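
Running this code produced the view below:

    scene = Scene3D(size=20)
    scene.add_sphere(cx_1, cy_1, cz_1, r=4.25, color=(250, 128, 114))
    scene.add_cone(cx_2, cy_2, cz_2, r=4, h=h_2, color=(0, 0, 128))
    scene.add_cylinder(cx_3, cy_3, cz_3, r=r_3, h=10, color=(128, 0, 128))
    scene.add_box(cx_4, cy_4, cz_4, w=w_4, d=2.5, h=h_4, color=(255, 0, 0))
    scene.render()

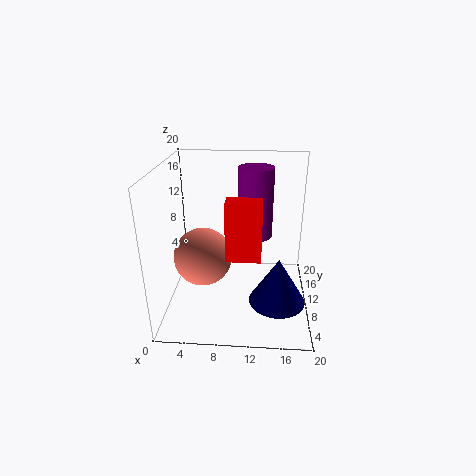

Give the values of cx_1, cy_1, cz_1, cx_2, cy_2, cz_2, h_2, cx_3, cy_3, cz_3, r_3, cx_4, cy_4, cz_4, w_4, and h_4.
cx_1 = 4.75; cy_1 = 11; cz_1 = 6.25; cx_2 = 15.75; cy_2 = 8.25; cz_2 = 1; h_2 = 6.75; cx_3 = 12.25; cy_3 = 12.75; cz_3 = 9.25; r_3 = 2.5; cx_4 = 9; cy_4 = 3; cz_4 = 10.25; w_4 = 4.25; h_4 = 7.25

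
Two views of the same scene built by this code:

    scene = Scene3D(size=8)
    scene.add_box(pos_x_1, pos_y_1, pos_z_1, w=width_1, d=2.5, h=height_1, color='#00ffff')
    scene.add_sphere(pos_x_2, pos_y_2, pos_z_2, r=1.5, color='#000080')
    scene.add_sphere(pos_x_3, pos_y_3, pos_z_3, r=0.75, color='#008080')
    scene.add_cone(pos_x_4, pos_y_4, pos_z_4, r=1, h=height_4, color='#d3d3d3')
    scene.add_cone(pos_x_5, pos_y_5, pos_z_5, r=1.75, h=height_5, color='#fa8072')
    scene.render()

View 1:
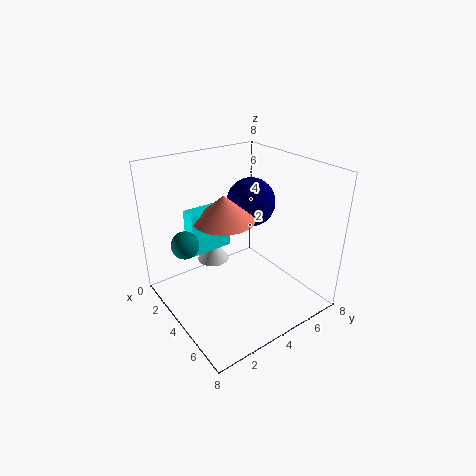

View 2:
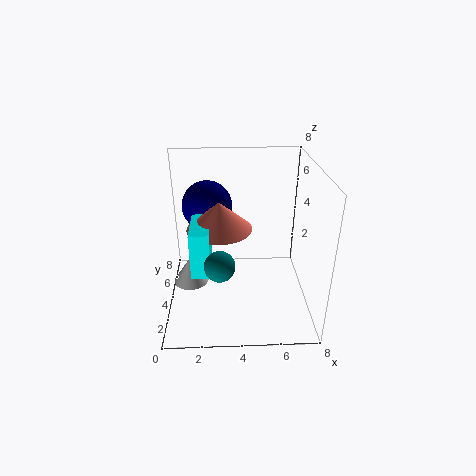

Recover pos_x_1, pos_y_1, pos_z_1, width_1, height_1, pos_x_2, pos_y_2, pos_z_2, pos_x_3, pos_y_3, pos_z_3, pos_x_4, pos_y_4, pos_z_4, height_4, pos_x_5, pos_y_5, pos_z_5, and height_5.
pos_x_1 = 1.5, pos_y_1 = 2, pos_z_1 = 2.75, width_1 = 1, height_1 = 2.5, pos_x_2 = 2.25, pos_y_2 = 6.25, pos_z_2 = 5, pos_x_3 = 3, pos_y_3 = 1.25, pos_z_3 = 4, pos_x_4 = 1.25, pos_y_4 = 4, pos_z_4 = 1.25, height_4 = 1.5, pos_x_5 = 3, pos_y_5 = 3.75, pos_z_5 = 4.75, height_5 = 1.5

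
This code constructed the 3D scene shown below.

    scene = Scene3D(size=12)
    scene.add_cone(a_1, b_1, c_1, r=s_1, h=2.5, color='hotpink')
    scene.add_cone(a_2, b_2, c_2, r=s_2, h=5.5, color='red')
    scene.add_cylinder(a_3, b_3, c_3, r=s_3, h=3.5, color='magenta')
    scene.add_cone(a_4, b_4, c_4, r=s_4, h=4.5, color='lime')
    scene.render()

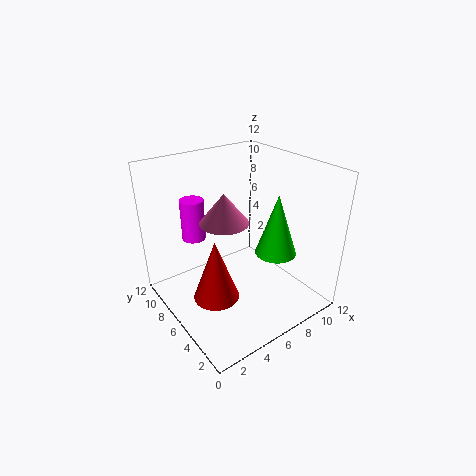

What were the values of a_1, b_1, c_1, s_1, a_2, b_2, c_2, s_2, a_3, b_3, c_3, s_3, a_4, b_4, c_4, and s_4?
a_1 = 5, b_1 = 6.5, c_1 = 7.5, s_1 = 2, a_2 = 4, b_2 = 6.5, c_2 = 0.5, s_2 = 2, a_3 = 3.5, b_3 = 9, c_3 = 5.5, s_3 = 1, a_4 = 6.5, b_4 = 2, c_4 = 6.5, s_4 = 1.5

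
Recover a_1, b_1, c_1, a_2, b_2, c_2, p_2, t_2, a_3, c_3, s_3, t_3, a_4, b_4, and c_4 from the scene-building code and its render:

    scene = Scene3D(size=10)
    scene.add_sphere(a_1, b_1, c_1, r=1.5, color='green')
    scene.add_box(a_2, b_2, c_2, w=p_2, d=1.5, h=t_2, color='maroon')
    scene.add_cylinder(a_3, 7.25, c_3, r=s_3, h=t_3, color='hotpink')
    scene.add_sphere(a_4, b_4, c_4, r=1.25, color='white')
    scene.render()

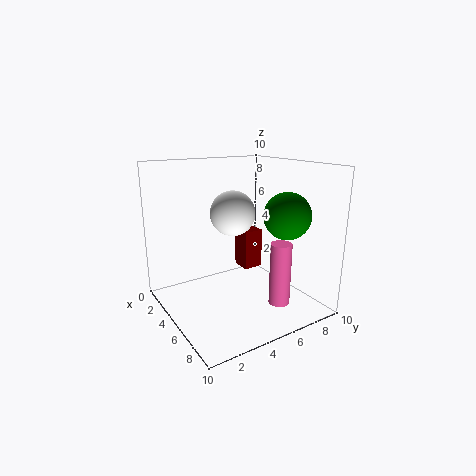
a_1 = 8; b_1 = 6.75; c_1 = 7; a_2 = 2.25; b_2 = 6.5; c_2 = 1.75; p_2 = 1.5; t_2 = 3; a_3 = 7; c_3 = 0.25; s_3 = 0.75; t_3 = 4.5; a_4 = 8; b_4 = 2.75; c_4 = 7.75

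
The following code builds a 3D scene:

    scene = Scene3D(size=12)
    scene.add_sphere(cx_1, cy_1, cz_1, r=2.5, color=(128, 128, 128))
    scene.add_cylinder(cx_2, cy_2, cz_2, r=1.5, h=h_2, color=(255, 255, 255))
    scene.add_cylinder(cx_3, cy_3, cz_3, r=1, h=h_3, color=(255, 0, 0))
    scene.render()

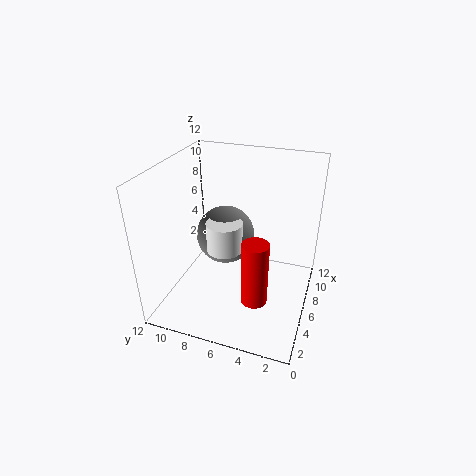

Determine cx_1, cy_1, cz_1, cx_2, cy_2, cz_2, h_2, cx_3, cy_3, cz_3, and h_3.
cx_1 = 7, cy_1 = 7.5, cz_1 = 5.5, cx_2 = 5.5, cy_2 = 7, cz_2 = 5, h_2 = 2.5, cx_3 = 2.5, cy_3 = 3.5, cz_3 = 3, h_3 = 5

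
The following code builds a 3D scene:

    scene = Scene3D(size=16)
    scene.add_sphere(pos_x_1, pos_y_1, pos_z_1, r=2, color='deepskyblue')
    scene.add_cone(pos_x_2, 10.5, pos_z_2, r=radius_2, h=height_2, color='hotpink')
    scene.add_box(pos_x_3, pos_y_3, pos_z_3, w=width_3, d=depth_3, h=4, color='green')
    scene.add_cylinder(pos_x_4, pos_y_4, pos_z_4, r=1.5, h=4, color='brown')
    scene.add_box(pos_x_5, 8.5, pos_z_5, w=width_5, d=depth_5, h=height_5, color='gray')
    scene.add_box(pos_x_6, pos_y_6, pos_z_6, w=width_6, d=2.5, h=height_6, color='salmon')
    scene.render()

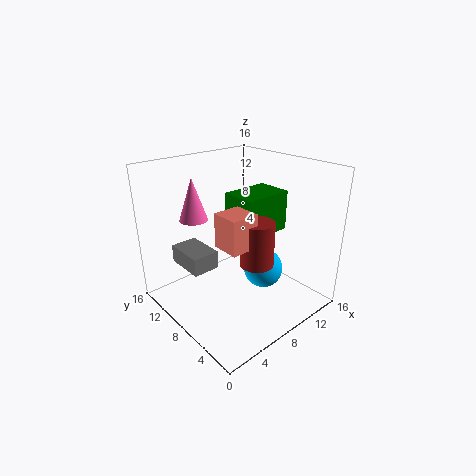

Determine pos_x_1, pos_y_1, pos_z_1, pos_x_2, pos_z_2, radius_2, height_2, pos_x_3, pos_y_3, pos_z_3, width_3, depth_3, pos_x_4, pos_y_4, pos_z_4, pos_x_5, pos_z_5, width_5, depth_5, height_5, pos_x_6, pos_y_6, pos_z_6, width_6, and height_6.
pos_x_1 = 8, pos_y_1 = 4, pos_z_1 = 6, pos_x_2 = 4, pos_z_2 = 10.5, radius_2 = 1.5, height_2 = 4.5, pos_x_3 = 5.5, pos_y_3 = 3.5, pos_z_3 = 10, width_3 = 5, depth_3 = 3.5, pos_x_4 = 4.5, pos_y_4 = 1.5, pos_z_4 = 9, pos_x_5 = 2.5, pos_z_5 = 5, width_5 = 3, depth_5 = 4.5, height_5 = 2, pos_x_6 = 1.5, pos_y_6 = 1, pos_z_6 = 11, width_6 = 2.5, height_6 = 3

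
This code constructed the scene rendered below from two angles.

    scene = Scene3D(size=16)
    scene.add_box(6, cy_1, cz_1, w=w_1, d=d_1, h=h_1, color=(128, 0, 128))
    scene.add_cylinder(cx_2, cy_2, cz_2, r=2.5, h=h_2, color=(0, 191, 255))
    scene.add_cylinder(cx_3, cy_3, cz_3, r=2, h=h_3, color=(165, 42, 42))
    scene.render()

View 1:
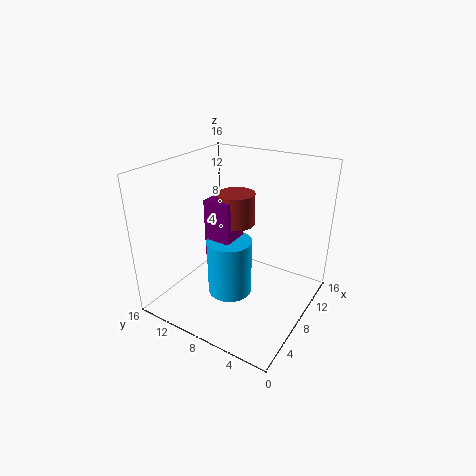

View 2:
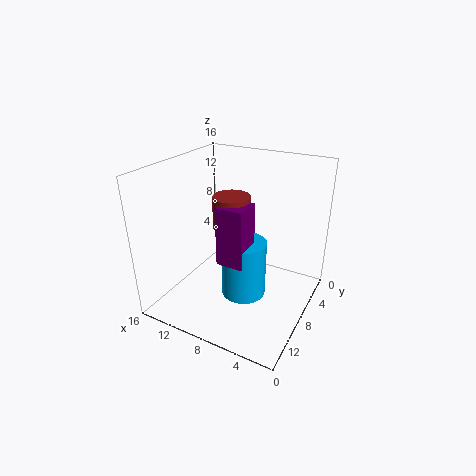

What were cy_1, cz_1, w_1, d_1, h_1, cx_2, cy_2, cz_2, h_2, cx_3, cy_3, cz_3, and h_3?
cy_1 = 8
cz_1 = 6
w_1 = 3
d_1 = 3
h_1 = 6.5
cx_2 = 7
cy_2 = 8.5
cz_2 = 1.5
h_2 = 6.5
cx_3 = 8.5
cy_3 = 8.5
cz_3 = 9.5
h_3 = 3.5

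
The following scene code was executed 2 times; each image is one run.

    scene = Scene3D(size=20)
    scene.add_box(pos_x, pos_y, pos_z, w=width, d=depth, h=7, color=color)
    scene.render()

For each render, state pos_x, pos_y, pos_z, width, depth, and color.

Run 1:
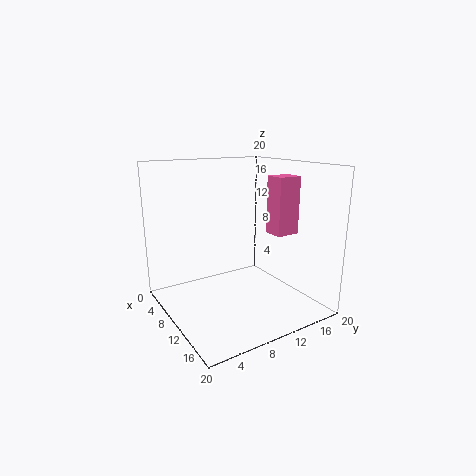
pos_x = 15
pos_y = 11
pos_z = 12
width = 2.5
depth = 3
color = 'hotpink'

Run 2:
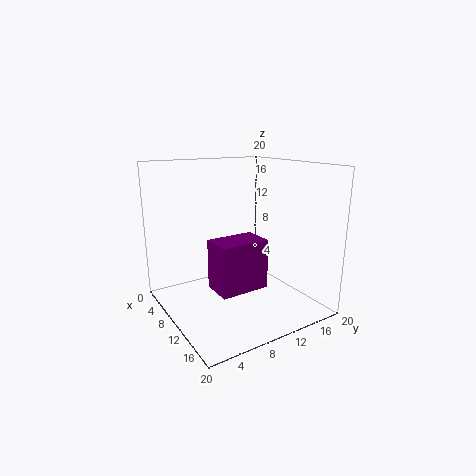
pos_x = 8.5
pos_y = 6
pos_z = 3
width = 4.5
depth = 7
color = 'purple'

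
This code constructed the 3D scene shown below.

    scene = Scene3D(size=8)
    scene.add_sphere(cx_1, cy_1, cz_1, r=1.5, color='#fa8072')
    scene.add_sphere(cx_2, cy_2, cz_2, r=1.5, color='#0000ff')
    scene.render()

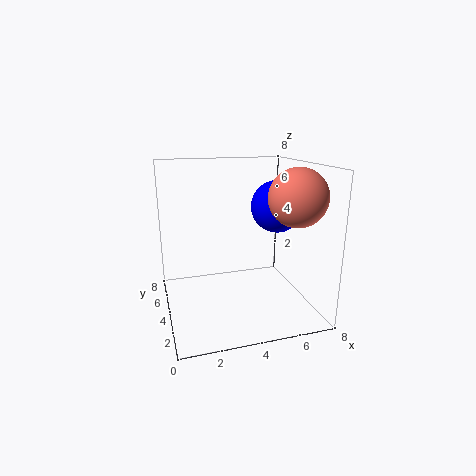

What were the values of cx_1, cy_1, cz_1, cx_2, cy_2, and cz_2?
cx_1 = 6.5; cy_1 = 2; cz_1 = 6.5; cx_2 = 6.5; cy_2 = 4.5; cz_2 = 5.5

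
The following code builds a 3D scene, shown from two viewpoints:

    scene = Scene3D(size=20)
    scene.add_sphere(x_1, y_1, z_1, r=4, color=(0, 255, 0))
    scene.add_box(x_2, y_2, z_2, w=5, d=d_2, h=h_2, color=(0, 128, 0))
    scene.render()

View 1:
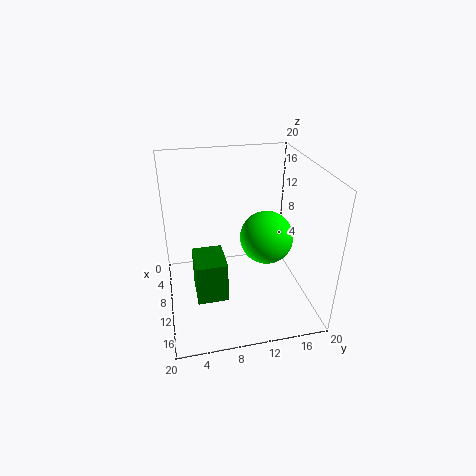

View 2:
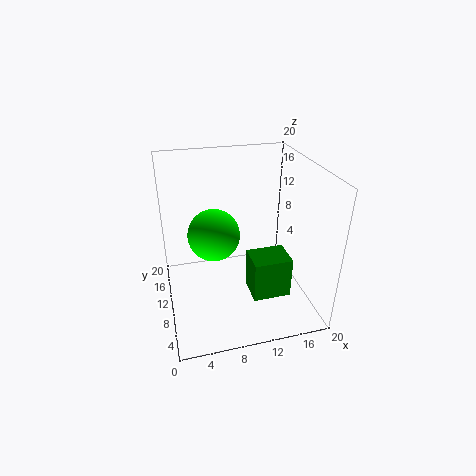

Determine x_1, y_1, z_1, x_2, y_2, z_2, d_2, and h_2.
x_1 = 7.5
y_1 = 15
z_1 = 8
x_2 = 10.5
y_2 = 3.5
z_2 = 4
d_2 = 4
h_2 = 5.5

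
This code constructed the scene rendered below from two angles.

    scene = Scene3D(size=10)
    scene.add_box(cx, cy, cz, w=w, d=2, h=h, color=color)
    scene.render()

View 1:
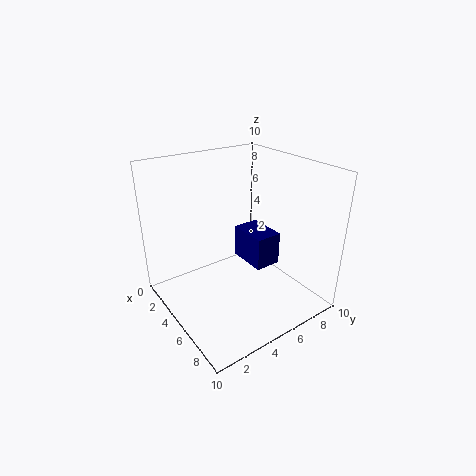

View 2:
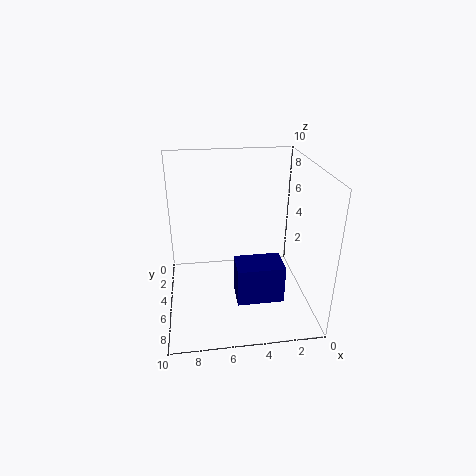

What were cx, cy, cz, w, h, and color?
cx = 2.5; cy = 6.5; cz = 2; w = 3; h = 2.5; color = 'navy'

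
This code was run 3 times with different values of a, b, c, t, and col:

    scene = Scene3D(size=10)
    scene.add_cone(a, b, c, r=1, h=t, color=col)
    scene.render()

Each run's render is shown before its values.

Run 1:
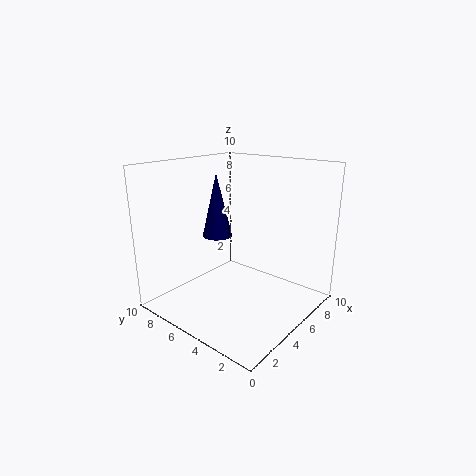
a = 4
b = 6
c = 5.25
t = 4.25
col = 'navy'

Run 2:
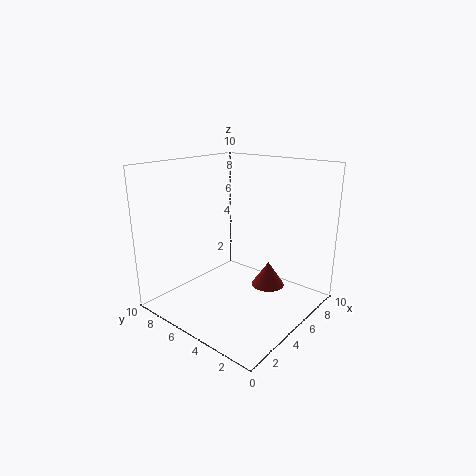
a = 4
b = 1.75
c = 3
t = 1.5
col = 'brown'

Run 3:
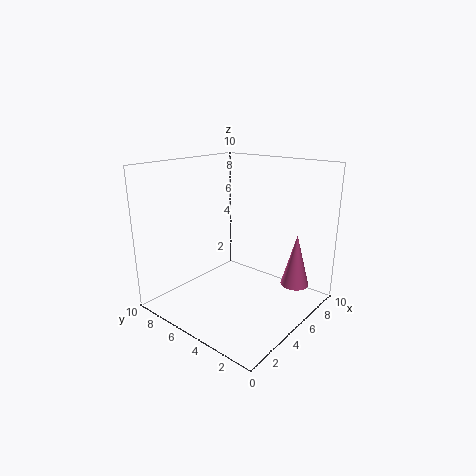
a = 7.5
b = 1.75
c = 1.5
t = 3.75
col = 'hotpink'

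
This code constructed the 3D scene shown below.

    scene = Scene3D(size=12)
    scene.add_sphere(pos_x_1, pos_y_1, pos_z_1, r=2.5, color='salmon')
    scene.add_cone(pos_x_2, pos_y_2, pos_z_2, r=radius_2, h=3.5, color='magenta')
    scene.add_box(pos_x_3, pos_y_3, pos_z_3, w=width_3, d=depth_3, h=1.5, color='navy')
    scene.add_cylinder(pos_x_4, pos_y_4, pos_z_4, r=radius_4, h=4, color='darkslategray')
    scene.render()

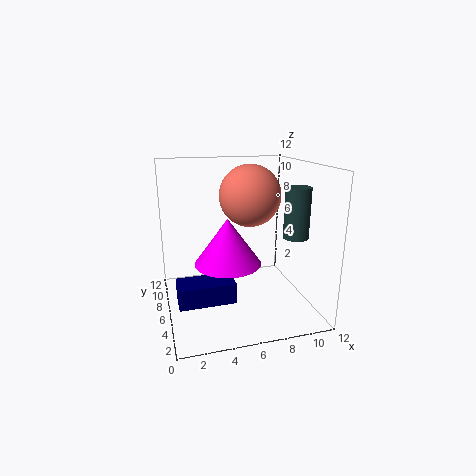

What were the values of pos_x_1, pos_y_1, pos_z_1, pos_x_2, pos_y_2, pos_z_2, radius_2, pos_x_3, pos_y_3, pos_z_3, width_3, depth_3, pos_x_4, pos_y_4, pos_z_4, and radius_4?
pos_x_1 = 7, pos_y_1 = 6, pos_z_1 = 9.5, pos_x_2 = 4.5, pos_y_2 = 3.5, pos_z_2 = 5, radius_2 = 2.5, pos_x_3 = 0.5, pos_y_3 = 1, pos_z_3 = 3, width_3 = 4, depth_3 = 2, pos_x_4 = 10, pos_y_4 = 3.5, pos_z_4 = 6.5, radius_4 = 1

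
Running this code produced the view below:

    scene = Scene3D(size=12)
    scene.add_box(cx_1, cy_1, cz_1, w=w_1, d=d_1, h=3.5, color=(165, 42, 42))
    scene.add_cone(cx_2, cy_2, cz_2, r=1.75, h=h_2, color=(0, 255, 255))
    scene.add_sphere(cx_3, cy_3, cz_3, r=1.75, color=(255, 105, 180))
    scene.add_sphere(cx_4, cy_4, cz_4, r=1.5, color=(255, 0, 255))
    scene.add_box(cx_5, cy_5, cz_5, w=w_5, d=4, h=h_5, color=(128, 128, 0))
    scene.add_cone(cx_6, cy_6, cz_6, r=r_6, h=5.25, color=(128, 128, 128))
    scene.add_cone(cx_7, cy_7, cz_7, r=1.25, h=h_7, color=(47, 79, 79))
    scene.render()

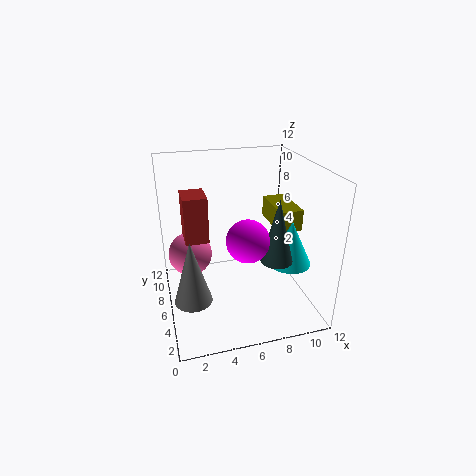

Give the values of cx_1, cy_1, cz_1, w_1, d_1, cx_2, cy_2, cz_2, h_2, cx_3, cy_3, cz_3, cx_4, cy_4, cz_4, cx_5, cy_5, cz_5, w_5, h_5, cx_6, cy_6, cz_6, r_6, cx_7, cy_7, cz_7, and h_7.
cx_1 = 1.5
cy_1 = 4
cz_1 = 7
w_1 = 1.75
d_1 = 2.25
cx_2 = 10
cy_2 = 4.25
cz_2 = 4
h_2 = 3.75
cx_3 = 2
cy_3 = 6.25
cz_3 = 5
cx_4 = 5.5
cy_4 = 1.75
cz_4 = 8
cx_5 = 9
cy_5 = 4.5
cz_5 = 6.75
w_5 = 2
h_5 = 1.75
cx_6 = 1.75
cy_6 = 4
cz_6 = 2
r_6 = 1.5
cx_7 = 8.25
cy_7 = 3
cz_7 = 5.25
h_7 = 5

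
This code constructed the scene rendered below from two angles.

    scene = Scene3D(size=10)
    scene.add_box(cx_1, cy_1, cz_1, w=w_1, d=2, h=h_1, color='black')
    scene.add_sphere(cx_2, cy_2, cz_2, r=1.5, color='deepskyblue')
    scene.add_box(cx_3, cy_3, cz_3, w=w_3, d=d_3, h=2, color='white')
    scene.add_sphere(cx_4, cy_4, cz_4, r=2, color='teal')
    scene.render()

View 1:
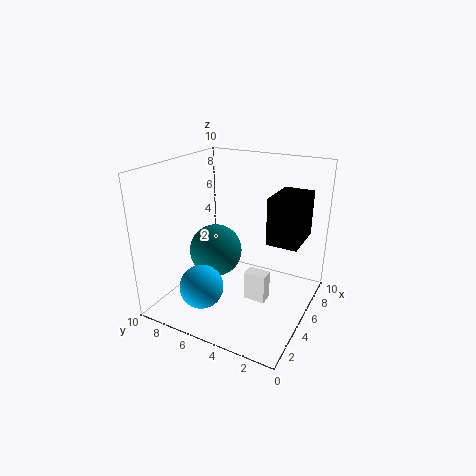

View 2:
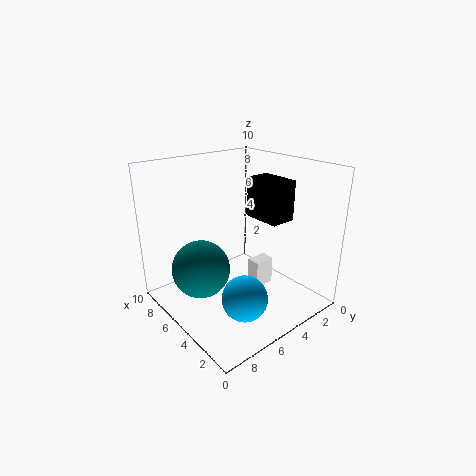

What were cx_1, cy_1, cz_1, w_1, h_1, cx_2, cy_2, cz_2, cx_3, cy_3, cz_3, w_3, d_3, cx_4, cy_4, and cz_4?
cx_1 = 4, cy_1 = 0.5, cz_1 = 5.5, w_1 = 3, h_1 = 3, cx_2 = 2.5, cy_2 = 6.5, cz_2 = 2, cx_3 = 4, cy_3 = 2.5, cz_3 = 1, w_3 = 1, d_3 = 1.5, cx_4 = 6, cy_4 = 7.5, cz_4 = 3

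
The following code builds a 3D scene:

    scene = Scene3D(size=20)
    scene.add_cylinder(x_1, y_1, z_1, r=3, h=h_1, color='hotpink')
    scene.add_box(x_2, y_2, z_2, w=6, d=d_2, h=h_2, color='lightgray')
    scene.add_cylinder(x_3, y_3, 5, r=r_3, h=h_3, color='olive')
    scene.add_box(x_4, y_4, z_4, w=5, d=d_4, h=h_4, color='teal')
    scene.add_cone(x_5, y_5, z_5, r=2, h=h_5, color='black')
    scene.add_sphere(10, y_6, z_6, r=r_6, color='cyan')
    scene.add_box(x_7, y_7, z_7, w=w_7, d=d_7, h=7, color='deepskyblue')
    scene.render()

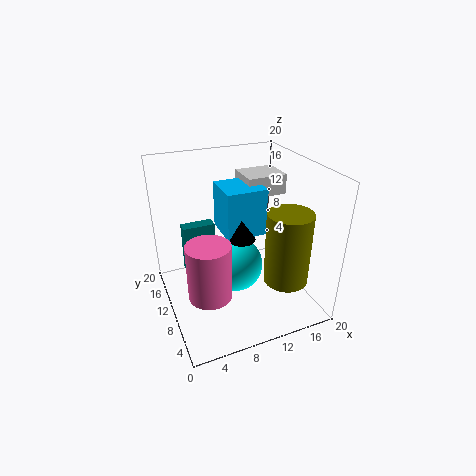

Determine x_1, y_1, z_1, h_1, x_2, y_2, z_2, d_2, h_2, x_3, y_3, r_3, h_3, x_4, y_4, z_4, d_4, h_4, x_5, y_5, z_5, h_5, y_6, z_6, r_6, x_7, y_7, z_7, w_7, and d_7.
x_1 = 5, y_1 = 8, z_1 = 3, h_1 = 8, x_2 = 13, y_2 = 13, z_2 = 14, d_2 = 5, h_2 = 3, x_3 = 15, y_3 = 5, r_3 = 3, h_3 = 10, x_4 = 4, y_4 = 17, z_4 = 1, d_4 = 2, h_4 = 8, x_5 = 11, y_5 = 11, z_5 = 9, h_5 = 3, y_6 = 11, z_6 = 5, r_6 = 4, x_7 = 9, y_7 = 11, z_7 = 9, w_7 = 6, d_7 = 6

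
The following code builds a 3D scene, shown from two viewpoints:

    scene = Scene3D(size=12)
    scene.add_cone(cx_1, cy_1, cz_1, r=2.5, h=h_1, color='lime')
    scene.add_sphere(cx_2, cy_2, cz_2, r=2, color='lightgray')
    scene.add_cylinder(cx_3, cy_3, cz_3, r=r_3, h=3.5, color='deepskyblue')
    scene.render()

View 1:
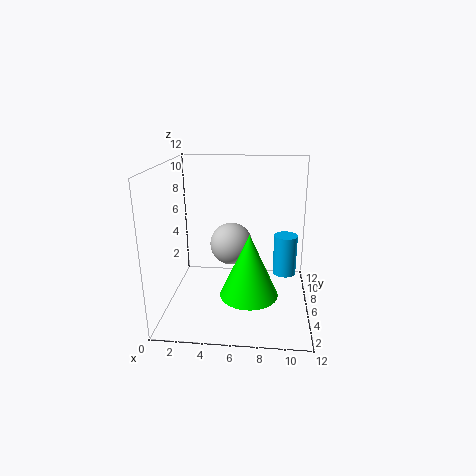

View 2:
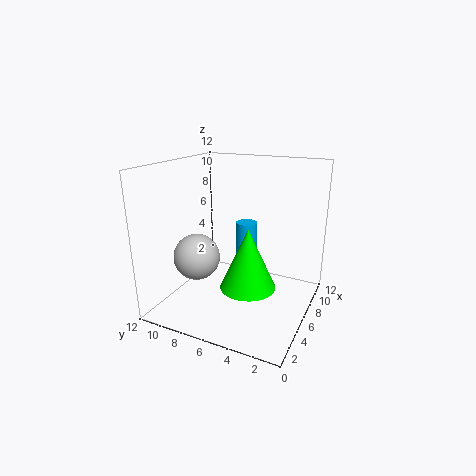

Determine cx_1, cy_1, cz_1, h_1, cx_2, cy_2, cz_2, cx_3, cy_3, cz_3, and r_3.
cx_1 = 7
cy_1 = 5.5
cz_1 = 1
h_1 = 5.5
cx_2 = 5
cy_2 = 9.5
cz_2 = 4
cx_3 = 10
cy_3 = 7
cz_3 = 2.5
r_3 = 1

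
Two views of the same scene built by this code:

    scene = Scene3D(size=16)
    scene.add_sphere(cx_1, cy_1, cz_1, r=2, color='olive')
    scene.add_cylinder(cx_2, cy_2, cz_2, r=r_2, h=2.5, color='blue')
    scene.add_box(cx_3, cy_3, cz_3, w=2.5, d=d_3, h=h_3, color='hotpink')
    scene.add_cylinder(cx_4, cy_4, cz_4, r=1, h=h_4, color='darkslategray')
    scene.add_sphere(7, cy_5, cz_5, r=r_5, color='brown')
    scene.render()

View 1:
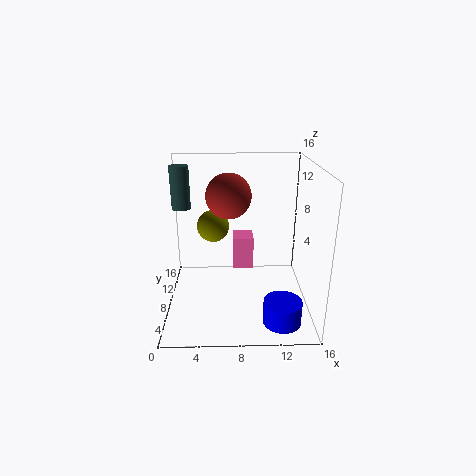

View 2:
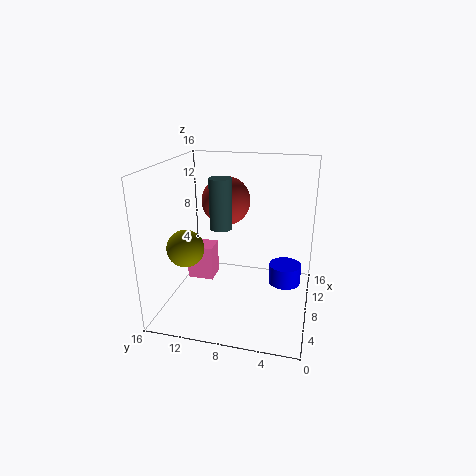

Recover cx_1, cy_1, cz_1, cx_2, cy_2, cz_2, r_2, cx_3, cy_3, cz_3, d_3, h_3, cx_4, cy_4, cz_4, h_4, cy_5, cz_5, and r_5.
cx_1 = 5
cy_1 = 13
cz_1 = 7.5
cx_2 = 12.5
cy_2 = 3
cz_2 = 0.5
r_2 = 2
cx_3 = 7.5
cy_3 = 11
cz_3 = 2.5
d_3 = 3
h_3 = 4
cx_4 = 2
cy_4 = 8
cz_4 = 11.5
h_4 = 4.5
cy_5 = 9
cz_5 = 12.5
r_5 = 2.5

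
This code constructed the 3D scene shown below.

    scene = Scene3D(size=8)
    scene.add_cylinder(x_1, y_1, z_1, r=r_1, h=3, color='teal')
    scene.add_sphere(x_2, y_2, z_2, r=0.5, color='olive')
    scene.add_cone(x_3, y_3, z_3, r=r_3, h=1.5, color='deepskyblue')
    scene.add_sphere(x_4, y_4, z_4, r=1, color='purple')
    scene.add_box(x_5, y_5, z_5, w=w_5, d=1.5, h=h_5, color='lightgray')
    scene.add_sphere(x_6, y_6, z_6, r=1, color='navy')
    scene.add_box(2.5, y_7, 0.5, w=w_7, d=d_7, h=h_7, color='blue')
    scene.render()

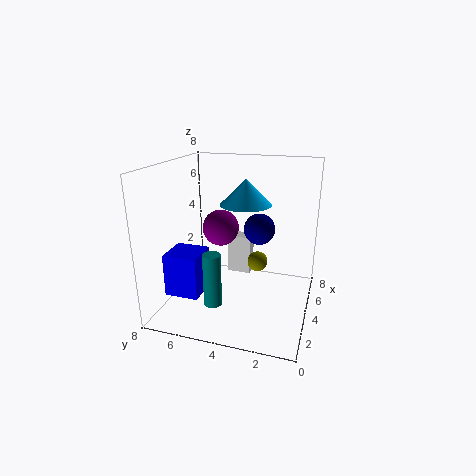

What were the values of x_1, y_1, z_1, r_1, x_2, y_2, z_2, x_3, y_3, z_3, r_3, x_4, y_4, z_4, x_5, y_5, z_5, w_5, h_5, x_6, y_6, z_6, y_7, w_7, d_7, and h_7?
x_1 = 2.5; y_1 = 5; z_1 = 0.5; r_1 = 0.5; x_2 = 2.5; y_2 = 2.5; z_2 = 3.5; x_3 = 5.5; y_3 = 4; z_3 = 5.5; r_3 = 1.5; x_4 = 4; y_4 = 5; z_4 = 4.5; x_5 = 6.5; y_5 = 4; z_5 = 0.5; w_5 = 1; h_5 = 2.5; x_6 = 7; y_6 = 3.5; z_6 = 3.5; y_7 = 6; w_7 = 2; d_7 = 2; h_7 = 2.5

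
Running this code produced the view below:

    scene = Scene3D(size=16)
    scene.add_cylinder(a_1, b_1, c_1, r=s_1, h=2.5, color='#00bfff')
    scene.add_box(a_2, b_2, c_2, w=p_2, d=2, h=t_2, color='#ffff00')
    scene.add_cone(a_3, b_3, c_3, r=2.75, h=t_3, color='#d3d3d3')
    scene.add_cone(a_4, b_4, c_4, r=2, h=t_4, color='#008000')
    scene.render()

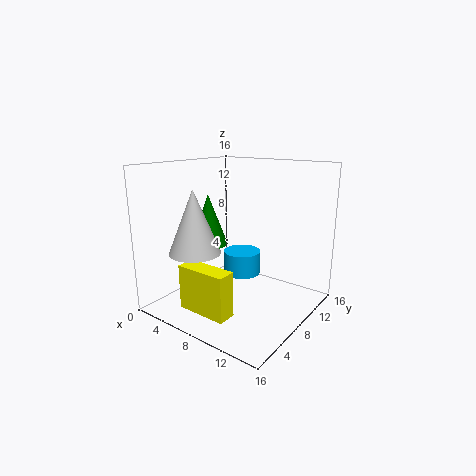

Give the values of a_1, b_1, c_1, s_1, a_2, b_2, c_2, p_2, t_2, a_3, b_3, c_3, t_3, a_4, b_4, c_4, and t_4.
a_1 = 8.75, b_1 = 7.75, c_1 = 4.25, s_1 = 2, a_2 = 5.25, b_2 = 1.5, c_2 = 1.5, p_2 = 5.5, t_2 = 4.75, a_3 = 5.5, b_3 = 3.75, c_3 = 7, t_3 = 6.75, a_4 = 5.75, b_4 = 5.75, c_4 = 7.5, t_4 = 5.5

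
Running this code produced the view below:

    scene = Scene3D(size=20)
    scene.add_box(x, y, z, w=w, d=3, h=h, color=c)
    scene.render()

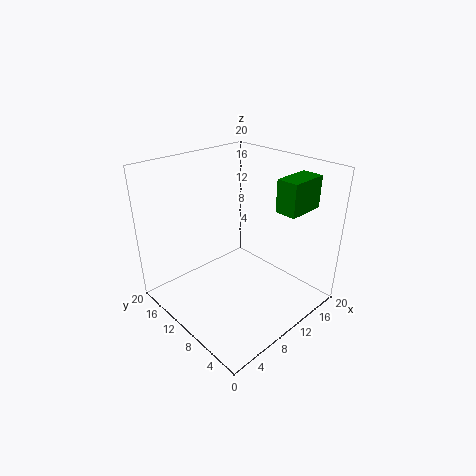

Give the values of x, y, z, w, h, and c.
x = 13.5; y = 3.5; z = 14; w = 5.5; h = 4.5; c = 'green'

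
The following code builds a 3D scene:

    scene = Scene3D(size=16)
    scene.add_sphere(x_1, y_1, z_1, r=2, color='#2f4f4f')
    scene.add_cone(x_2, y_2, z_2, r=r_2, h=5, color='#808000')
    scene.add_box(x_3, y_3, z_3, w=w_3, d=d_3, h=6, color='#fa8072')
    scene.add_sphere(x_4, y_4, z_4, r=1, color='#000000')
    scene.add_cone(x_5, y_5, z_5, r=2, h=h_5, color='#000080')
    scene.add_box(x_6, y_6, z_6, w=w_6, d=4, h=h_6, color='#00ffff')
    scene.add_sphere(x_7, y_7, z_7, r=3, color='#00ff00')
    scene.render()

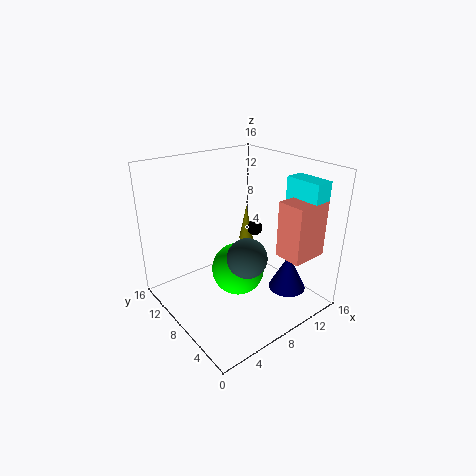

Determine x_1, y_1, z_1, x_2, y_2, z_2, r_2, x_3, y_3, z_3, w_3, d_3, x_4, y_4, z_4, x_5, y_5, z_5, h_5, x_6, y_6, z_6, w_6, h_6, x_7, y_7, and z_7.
x_1 = 6, y_1 = 4, z_1 = 8, x_2 = 15, y_2 = 15, z_2 = 3, r_2 = 1, x_3 = 10, y_3 = 1, z_3 = 7, w_3 = 4, d_3 = 3, x_4 = 14, y_4 = 12, z_4 = 6, x_5 = 11, y_5 = 3, z_5 = 3, h_5 = 4, x_6 = 12, y_6 = 1, z_6 = 8, w_6 = 2, h_6 = 7, x_7 = 8, y_7 = 8, z_7 = 4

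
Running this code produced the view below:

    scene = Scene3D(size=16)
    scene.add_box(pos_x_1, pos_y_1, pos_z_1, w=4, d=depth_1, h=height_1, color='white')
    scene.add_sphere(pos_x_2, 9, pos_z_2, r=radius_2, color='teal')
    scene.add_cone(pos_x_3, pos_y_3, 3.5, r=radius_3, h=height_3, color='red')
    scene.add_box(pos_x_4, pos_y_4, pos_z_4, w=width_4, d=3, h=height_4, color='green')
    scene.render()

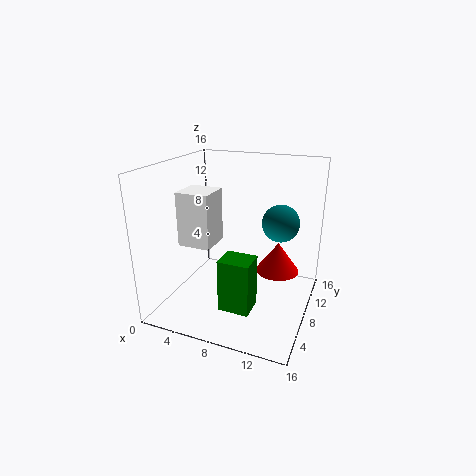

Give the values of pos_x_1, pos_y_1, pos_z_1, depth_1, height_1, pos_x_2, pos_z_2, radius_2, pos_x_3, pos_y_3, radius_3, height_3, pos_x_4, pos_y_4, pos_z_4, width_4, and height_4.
pos_x_1 = 0.5
pos_y_1 = 7.5
pos_z_1 = 6
depth_1 = 4
height_1 = 6.5
pos_x_2 = 12.5
pos_z_2 = 10
radius_2 = 2
pos_x_3 = 12
pos_y_3 = 10.5
radius_3 = 2.5
height_3 = 3.5
pos_x_4 = 7
pos_y_4 = 4.5
pos_z_4 = 0.5
width_4 = 3.5
height_4 = 6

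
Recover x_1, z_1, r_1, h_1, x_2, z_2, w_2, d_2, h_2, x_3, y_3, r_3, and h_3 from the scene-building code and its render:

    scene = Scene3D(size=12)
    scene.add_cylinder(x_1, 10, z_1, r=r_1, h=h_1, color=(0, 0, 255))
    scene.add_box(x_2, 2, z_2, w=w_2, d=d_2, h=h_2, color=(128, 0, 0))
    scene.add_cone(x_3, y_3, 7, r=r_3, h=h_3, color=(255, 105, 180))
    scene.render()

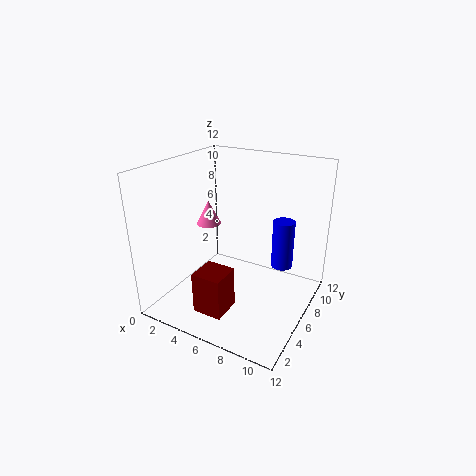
x_1 = 8.5, z_1 = 2, r_1 = 1, h_1 = 4.5, x_2 = 4, z_2 = 0.5, w_2 = 2.5, d_2 = 2.5, h_2 = 3.5, x_3 = 3.5, y_3 = 5.5, r_3 = 1, h_3 = 2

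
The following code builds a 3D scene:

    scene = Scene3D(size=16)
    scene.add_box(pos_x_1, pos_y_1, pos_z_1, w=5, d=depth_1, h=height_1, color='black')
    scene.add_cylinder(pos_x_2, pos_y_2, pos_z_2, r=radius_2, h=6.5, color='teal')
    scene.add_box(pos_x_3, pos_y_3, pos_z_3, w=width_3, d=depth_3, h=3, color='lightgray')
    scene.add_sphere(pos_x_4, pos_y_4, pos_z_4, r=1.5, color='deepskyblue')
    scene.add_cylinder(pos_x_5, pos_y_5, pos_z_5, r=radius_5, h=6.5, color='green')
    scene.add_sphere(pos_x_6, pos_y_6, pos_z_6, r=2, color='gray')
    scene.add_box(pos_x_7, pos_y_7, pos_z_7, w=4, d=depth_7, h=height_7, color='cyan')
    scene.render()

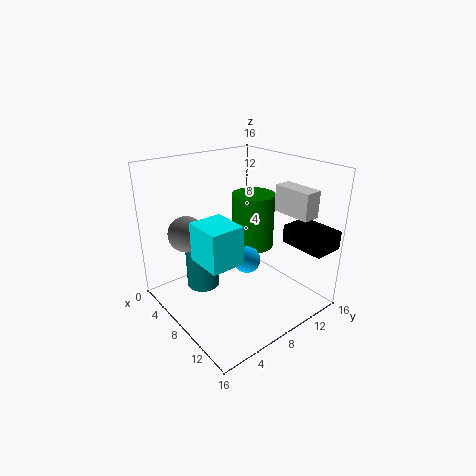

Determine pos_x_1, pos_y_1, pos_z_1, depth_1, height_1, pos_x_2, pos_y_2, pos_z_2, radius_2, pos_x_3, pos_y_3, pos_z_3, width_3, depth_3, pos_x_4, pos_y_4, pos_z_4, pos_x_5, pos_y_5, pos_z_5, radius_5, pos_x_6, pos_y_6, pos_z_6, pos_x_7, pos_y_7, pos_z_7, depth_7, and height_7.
pos_x_1 = 11
pos_y_1 = 12
pos_z_1 = 7.5
depth_1 = 3.5
height_1 = 2
pos_x_2 = 3.5
pos_y_2 = 6
pos_z_2 = 0.5
radius_2 = 2
pos_x_3 = 9
pos_y_3 = 12.5
pos_z_3 = 10.5
width_3 = 4.5
depth_3 = 2
pos_x_4 = 9
pos_y_4 = 8.5
pos_z_4 = 5.5
pos_x_5 = 6.5
pos_y_5 = 11.5
pos_z_5 = 5.5
radius_5 = 2.5
pos_x_6 = 4.5
pos_y_6 = 3.5
pos_z_6 = 8.5
pos_x_7 = 8
pos_y_7 = 2
pos_z_7 = 7.5
depth_7 = 3.5
height_7 = 4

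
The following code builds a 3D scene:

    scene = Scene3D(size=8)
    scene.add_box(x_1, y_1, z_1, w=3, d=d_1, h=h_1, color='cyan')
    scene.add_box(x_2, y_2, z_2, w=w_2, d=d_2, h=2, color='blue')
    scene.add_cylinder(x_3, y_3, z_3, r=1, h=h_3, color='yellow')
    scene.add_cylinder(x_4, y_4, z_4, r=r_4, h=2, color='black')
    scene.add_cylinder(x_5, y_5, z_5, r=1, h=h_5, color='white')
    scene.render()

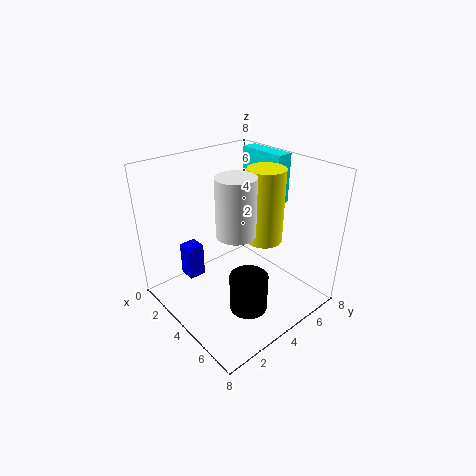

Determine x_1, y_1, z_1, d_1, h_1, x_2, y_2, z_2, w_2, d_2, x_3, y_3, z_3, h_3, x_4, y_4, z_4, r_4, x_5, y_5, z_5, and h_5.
x_1 = 1
y_1 = 7
z_1 = 5
d_1 = 1
h_1 = 3
x_2 = 1
y_2 = 2
z_2 = 1
w_2 = 1
d_2 = 1
x_3 = 5
y_3 = 5
z_3 = 4
h_3 = 4
x_4 = 6
y_4 = 3
z_4 = 1
r_4 = 1
x_5 = 5
y_5 = 3
z_5 = 5
h_5 = 3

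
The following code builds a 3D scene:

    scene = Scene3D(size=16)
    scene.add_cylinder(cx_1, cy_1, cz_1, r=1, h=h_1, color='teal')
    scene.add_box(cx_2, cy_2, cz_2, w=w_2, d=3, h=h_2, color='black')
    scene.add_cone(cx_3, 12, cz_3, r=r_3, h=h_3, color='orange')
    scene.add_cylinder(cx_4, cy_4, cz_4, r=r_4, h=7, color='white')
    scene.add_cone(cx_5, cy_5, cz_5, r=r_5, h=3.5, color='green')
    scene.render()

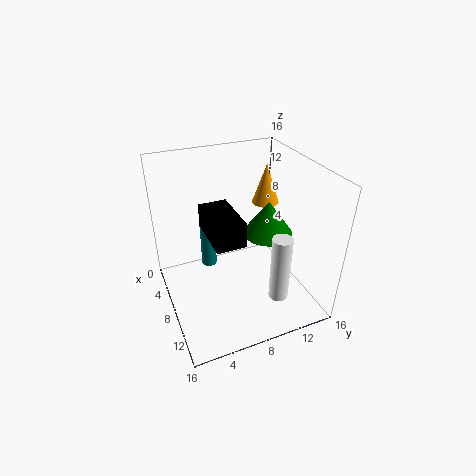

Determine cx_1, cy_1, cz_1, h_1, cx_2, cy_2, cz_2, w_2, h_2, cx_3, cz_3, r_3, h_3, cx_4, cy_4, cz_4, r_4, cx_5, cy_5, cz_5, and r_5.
cx_1 = 1.5; cy_1 = 6.5; cz_1 = 0.5; h_1 = 7; cx_2 = 7; cy_2 = 4; cz_2 = 10; w_2 = 5.5; h_2 = 2.5; cx_3 = 6.5; cz_3 = 11; r_3 = 1.5; h_3 = 4.5; cx_4 = 14; cy_4 = 10; cz_4 = 4; r_4 = 1; cx_5 = 11; cy_5 = 10; cz_5 = 10; r_5 = 2.5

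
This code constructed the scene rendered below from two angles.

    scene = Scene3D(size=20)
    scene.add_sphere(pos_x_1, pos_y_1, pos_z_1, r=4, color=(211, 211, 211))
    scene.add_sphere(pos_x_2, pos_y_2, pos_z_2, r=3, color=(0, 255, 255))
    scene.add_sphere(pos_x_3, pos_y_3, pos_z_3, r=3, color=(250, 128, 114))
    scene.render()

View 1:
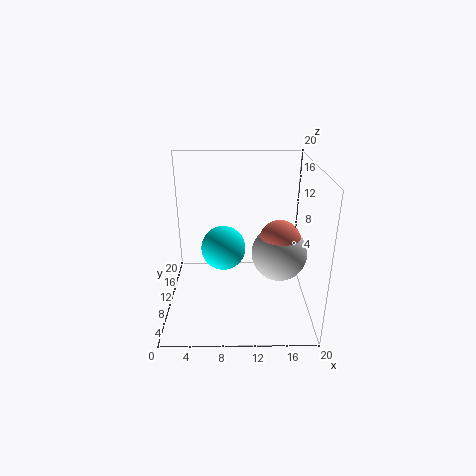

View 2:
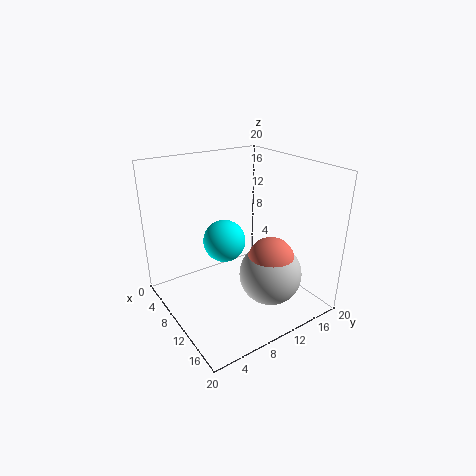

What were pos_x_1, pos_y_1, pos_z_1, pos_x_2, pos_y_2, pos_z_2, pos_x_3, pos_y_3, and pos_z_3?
pos_x_1 = 16, pos_y_1 = 11, pos_z_1 = 7, pos_x_2 = 8, pos_y_2 = 9, pos_z_2 = 9, pos_x_3 = 16, pos_y_3 = 11, pos_z_3 = 9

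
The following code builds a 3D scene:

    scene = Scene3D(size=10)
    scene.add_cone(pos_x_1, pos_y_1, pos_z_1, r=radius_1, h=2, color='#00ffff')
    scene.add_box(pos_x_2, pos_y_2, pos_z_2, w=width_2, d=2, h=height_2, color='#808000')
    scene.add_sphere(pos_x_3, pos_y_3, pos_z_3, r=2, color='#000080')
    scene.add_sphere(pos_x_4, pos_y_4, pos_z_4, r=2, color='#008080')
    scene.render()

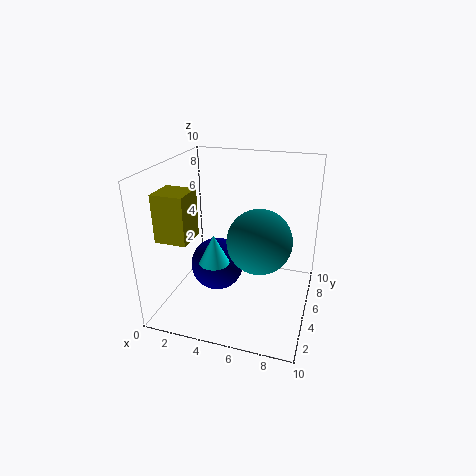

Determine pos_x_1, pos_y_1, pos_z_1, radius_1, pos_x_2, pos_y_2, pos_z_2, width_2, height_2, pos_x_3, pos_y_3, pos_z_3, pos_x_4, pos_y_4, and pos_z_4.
pos_x_1 = 4
pos_y_1 = 3
pos_z_1 = 4
radius_1 = 1
pos_x_2 = 1
pos_y_2 = 1
pos_z_2 = 6
width_2 = 2
height_2 = 3
pos_x_3 = 3
pos_y_3 = 6
pos_z_3 = 2
pos_x_4 = 7
pos_y_4 = 3
pos_z_4 = 6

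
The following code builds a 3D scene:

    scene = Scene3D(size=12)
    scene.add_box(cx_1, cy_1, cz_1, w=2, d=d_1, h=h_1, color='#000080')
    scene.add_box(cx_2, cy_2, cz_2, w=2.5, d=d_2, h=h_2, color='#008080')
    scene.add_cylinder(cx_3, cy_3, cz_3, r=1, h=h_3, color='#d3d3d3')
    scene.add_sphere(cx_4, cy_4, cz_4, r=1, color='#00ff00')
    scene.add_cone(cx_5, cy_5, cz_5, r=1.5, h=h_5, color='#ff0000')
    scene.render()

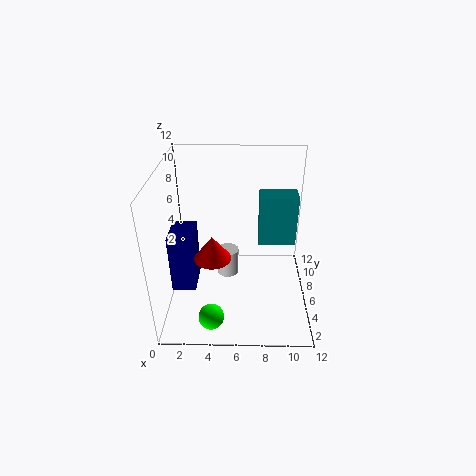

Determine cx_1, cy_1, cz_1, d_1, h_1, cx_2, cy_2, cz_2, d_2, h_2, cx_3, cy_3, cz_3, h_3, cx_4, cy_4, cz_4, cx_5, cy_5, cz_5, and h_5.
cx_1 = 0.5
cy_1 = 4
cz_1 = 2
d_1 = 3
h_1 = 5
cx_2 = 7.5
cy_2 = 2
cz_2 = 8
d_2 = 1.5
h_2 = 3.5
cx_3 = 5
cy_3 = 8
cz_3 = 1
h_3 = 2.5
cx_4 = 4
cy_4 = 1.5
cz_4 = 1.5
cx_5 = 4
cy_5 = 4.5
cz_5 = 5
h_5 = 2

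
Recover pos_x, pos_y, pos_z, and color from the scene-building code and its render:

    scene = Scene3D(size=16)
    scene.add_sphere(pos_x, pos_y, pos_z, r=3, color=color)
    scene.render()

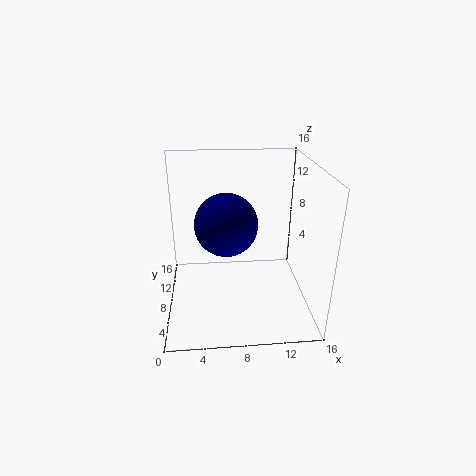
pos_x = 6.5, pos_y = 4, pos_z = 11.5, color = 'navy'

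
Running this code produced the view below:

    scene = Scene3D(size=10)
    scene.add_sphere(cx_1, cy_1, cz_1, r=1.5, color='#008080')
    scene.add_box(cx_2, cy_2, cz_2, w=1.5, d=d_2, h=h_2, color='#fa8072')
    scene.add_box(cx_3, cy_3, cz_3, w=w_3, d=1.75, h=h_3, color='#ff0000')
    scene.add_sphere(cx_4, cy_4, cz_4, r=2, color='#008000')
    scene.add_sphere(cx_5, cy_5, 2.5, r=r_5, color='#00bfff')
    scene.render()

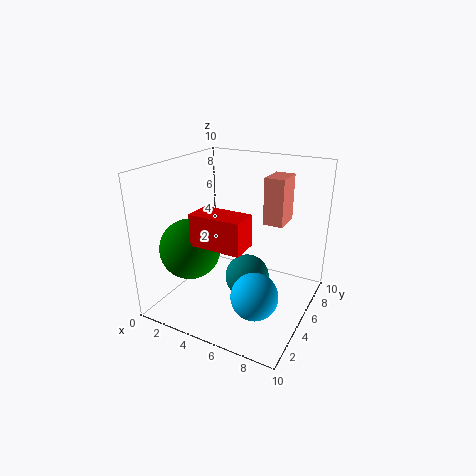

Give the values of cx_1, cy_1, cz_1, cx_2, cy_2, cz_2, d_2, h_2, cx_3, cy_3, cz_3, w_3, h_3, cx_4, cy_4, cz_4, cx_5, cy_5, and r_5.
cx_1 = 6; cy_1 = 4.5; cz_1 = 2.5; cx_2 = 5.75; cy_2 = 7.5; cz_2 = 5.25; d_2 = 2.25; h_2 = 3.5; cx_3 = 3.75; cy_3 = 1.25; cz_3 = 5.75; w_3 = 3.25; h_3 = 2; cx_4 = 2.75; cy_4 = 2.5; cz_4 = 4.75; cx_5 = 7.5; cy_5 = 2.5; r_5 = 1.5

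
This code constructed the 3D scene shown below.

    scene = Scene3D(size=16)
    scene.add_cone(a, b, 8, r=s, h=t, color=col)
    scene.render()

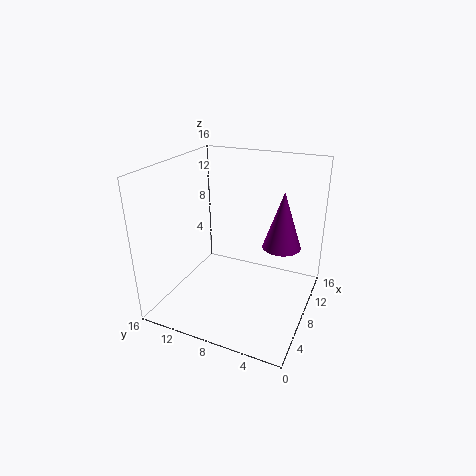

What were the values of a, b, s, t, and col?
a = 8
b = 3
s = 2
t = 6
col = 'purple'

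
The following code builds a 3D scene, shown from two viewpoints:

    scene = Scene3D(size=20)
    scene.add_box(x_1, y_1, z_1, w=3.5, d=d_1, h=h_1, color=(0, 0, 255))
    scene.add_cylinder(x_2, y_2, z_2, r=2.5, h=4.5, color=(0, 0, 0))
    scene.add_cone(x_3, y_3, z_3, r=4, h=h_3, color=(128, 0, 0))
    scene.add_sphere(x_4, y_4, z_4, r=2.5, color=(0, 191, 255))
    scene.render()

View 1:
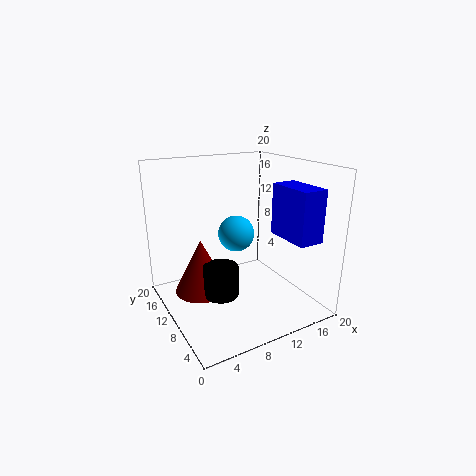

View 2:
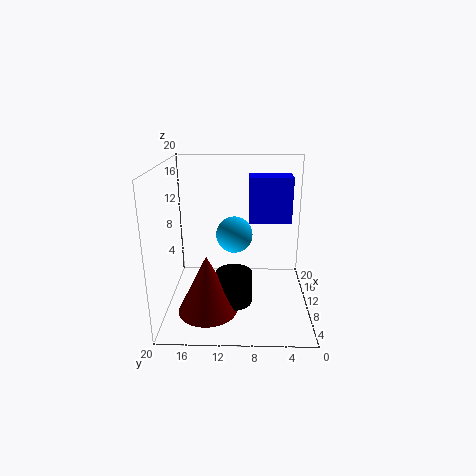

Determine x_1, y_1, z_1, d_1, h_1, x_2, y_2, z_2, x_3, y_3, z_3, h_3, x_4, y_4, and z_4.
x_1 = 14.5
y_1 = 2
z_1 = 10.5
d_1 = 6.5
h_1 = 7
x_2 = 7.5
y_2 = 10.5
z_2 = 1.5
x_3 = 6
y_3 = 14
z_3 = 1
h_3 = 8
x_4 = 10
y_4 = 10.5
z_4 = 10.5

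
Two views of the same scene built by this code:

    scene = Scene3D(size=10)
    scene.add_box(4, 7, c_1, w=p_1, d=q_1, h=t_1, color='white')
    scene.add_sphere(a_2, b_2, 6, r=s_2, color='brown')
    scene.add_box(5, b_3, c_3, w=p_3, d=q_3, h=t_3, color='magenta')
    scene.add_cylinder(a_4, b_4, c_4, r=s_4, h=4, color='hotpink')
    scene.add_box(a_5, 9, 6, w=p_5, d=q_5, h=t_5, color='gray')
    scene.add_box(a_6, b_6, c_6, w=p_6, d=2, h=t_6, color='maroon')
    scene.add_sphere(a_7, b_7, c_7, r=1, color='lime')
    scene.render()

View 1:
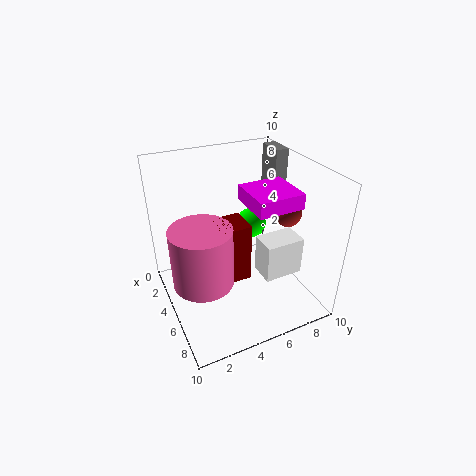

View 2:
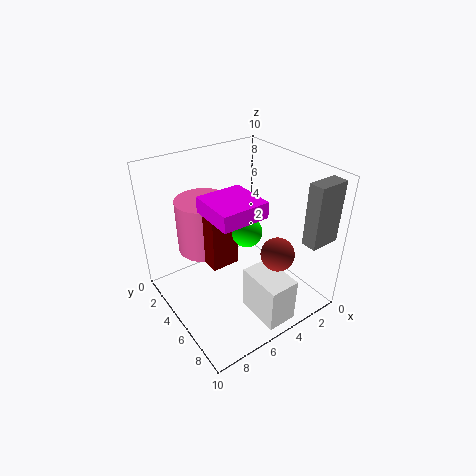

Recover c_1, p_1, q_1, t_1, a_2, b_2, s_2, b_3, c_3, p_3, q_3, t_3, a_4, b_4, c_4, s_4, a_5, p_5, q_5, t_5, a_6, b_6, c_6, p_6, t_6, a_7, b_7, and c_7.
c_1 = 1; p_1 = 2; q_1 = 3; t_1 = 3; a_2 = 5; b_2 = 9; s_2 = 1; b_3 = 5; c_3 = 8; p_3 = 3; q_3 = 3; t_3 = 1; a_4 = 6; b_4 = 2; c_4 = 3; s_4 = 2; a_5 = 1; p_5 = 2; q_5 = 1; t_5 = 4; a_6 = 5; b_6 = 3; c_6 = 3; p_6 = 2; t_6 = 4; a_7 = 5; b_7 = 6; c_7 = 6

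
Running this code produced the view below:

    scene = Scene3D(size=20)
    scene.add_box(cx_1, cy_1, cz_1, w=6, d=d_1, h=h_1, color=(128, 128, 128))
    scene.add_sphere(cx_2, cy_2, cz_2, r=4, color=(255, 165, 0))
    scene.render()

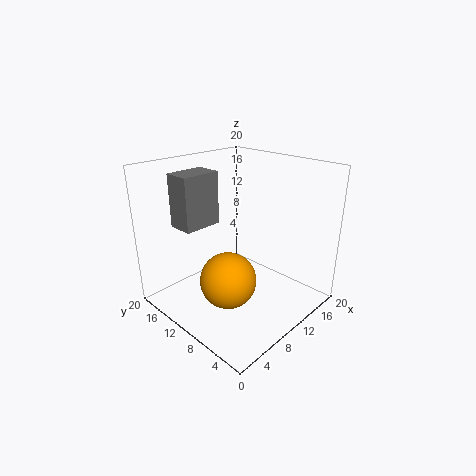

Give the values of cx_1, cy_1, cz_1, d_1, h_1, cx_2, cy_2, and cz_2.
cx_1 = 6; cy_1 = 16; cz_1 = 10; d_1 = 4; h_1 = 8; cx_2 = 8; cy_2 = 10; cz_2 = 4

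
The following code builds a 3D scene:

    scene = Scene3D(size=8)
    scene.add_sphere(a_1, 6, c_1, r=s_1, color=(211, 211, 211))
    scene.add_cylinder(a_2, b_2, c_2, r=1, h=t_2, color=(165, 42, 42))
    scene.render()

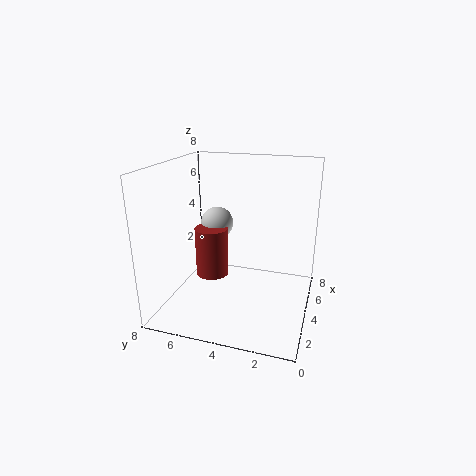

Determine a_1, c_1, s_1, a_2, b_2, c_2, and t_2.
a_1 = 6
c_1 = 4
s_1 = 1
a_2 = 5
b_2 = 6
c_2 = 1
t_2 = 3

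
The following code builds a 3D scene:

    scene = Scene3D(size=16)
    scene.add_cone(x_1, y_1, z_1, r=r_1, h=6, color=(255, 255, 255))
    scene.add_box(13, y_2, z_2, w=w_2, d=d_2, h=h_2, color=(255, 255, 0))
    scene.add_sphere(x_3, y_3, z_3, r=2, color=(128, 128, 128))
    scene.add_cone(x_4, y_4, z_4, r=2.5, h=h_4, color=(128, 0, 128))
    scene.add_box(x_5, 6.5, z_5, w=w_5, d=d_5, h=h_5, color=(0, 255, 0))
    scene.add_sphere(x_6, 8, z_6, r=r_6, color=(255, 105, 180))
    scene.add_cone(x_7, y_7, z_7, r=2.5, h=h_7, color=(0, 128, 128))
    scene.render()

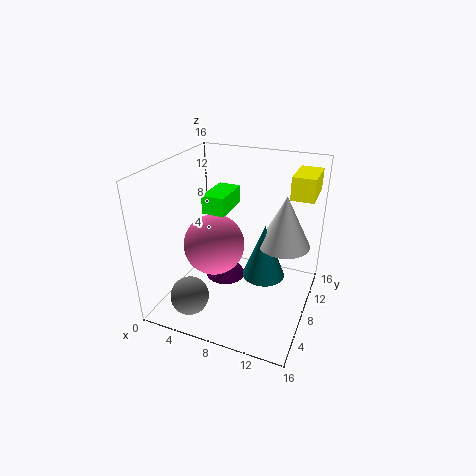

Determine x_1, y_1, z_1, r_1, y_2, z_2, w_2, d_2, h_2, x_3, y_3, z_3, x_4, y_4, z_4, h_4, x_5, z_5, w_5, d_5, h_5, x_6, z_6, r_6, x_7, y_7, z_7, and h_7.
x_1 = 12.5
y_1 = 11
z_1 = 6.5
r_1 = 3
y_2 = 10
z_2 = 12.5
w_2 = 2.5
d_2 = 4.5
h_2 = 2.5
x_3 = 5
y_3 = 2
z_3 = 3.5
x_4 = 5
y_4 = 11
z_4 = 0.5
h_4 = 4
x_5 = 4.5
z_5 = 11
w_5 = 2.5
d_5 = 4.5
h_5 = 2
x_6 = 5
z_6 = 6.5
r_6 = 3.5
x_7 = 10.5
y_7 = 10
z_7 = 2.5
h_7 = 6.5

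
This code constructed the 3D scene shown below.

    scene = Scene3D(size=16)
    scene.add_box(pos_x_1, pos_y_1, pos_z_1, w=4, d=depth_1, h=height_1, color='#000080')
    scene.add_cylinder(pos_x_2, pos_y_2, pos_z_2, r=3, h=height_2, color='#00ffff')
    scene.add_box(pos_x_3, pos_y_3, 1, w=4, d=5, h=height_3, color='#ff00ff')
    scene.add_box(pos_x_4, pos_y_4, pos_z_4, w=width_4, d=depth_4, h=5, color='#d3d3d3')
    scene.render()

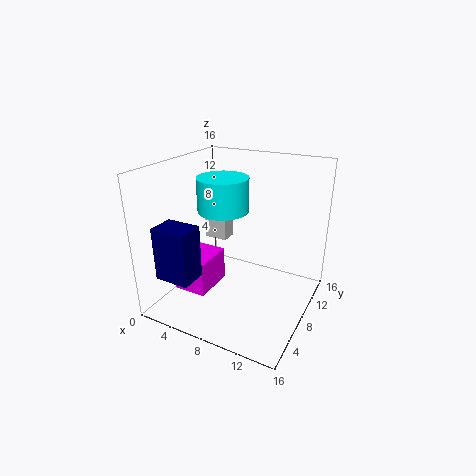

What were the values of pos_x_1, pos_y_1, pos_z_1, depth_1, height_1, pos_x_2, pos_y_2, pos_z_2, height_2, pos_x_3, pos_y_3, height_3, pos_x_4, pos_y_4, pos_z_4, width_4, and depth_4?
pos_x_1 = 1; pos_y_1 = 2; pos_z_1 = 4; depth_1 = 3; height_1 = 6; pos_x_2 = 5; pos_y_2 = 10; pos_z_2 = 10; height_2 = 4; pos_x_3 = 1; pos_y_3 = 5; height_3 = 4; pos_x_4 = 1; pos_y_4 = 12; pos_z_4 = 5; width_4 = 3; depth_4 = 2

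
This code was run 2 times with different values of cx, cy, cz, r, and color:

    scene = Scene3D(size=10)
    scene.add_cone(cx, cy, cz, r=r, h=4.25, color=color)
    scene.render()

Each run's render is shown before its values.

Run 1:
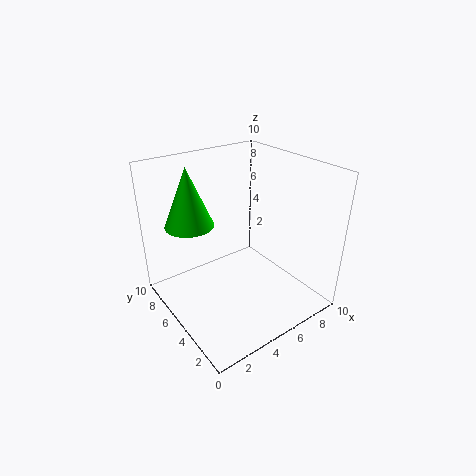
cx = 2.75
cy = 7.75
cz = 5.5
r = 1.75
color = 'lime'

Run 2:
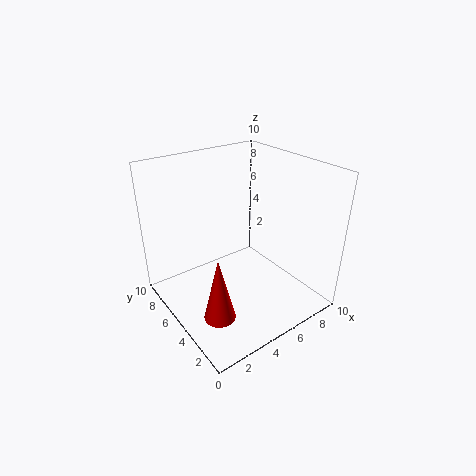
cx = 1.75
cy = 2.5
cz = 1.5
r = 1
color = 'red'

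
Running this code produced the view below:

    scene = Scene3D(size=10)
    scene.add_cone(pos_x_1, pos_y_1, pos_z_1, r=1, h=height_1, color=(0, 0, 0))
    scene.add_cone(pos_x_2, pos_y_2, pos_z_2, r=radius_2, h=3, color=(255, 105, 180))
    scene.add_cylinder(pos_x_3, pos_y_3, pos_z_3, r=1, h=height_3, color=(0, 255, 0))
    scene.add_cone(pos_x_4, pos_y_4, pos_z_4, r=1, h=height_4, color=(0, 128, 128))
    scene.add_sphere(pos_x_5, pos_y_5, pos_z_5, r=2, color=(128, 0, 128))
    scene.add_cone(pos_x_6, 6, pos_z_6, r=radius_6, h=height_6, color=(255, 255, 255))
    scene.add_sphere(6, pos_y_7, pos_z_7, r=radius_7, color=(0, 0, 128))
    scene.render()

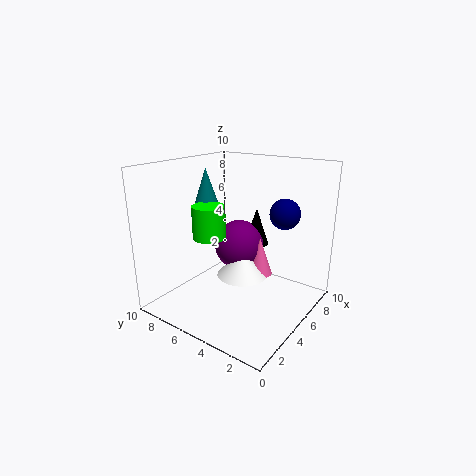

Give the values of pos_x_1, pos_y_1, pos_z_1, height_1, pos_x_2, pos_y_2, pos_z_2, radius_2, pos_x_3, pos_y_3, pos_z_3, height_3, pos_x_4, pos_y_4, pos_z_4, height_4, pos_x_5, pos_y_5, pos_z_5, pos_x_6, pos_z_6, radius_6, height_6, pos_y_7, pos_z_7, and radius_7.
pos_x_1 = 9
pos_y_1 = 6
pos_z_1 = 3
height_1 = 3
pos_x_2 = 8
pos_y_2 = 5
pos_z_2 = 1
radius_2 = 1
pos_x_3 = 2
pos_y_3 = 5
pos_z_3 = 6
height_3 = 2
pos_x_4 = 3
pos_y_4 = 6
pos_z_4 = 7
height_4 = 3
pos_x_5 = 8
pos_y_5 = 7
pos_z_5 = 3
pos_x_6 = 7
pos_z_6 = 1
radius_6 = 2
height_6 = 2
pos_y_7 = 2
pos_z_7 = 7
radius_7 = 1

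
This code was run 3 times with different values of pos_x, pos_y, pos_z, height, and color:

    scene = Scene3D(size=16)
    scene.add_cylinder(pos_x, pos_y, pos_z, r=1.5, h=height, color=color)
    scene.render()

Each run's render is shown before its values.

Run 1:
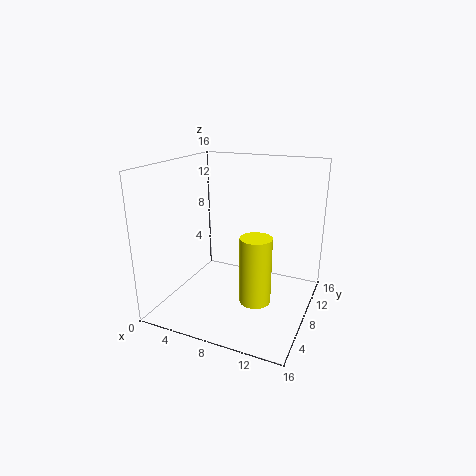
pos_x = 12; pos_y = 3; pos_z = 4; height = 6.5; color = 'yellow'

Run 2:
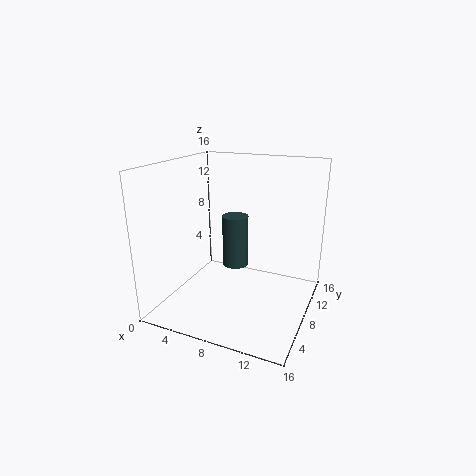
pos_x = 7; pos_y = 9.5; pos_z = 4; height = 6; color = 'darkslategray'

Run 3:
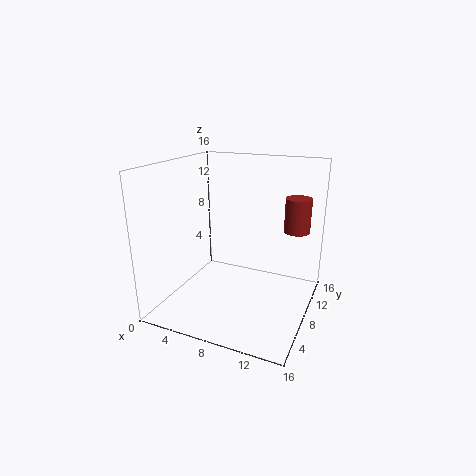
pos_x = 13.5; pos_y = 12.5; pos_z = 8; height = 4; color = 'brown'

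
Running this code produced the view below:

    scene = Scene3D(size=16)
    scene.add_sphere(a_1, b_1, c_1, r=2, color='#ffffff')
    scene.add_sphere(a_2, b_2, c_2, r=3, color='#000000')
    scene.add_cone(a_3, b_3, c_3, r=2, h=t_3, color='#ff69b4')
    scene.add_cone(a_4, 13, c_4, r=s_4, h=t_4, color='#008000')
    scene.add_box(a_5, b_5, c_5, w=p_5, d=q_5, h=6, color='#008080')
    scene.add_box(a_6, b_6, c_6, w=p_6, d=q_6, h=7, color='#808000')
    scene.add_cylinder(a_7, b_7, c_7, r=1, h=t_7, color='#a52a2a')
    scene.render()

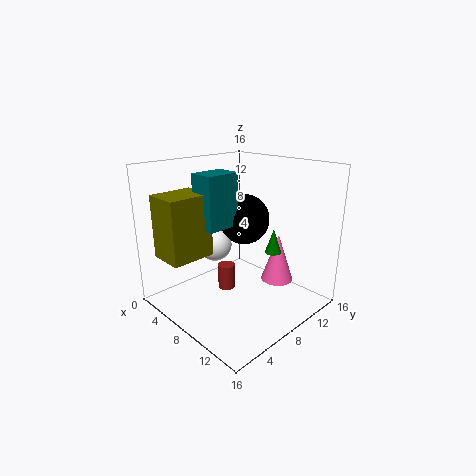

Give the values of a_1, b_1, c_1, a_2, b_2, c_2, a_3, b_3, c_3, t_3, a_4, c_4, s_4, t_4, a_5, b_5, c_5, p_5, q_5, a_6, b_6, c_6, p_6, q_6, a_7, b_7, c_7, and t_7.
a_1 = 4
b_1 = 8
c_1 = 6
a_2 = 6
b_2 = 11
c_2 = 9
a_3 = 9
b_3 = 14
c_3 = 1
t_3 = 6
a_4 = 9
c_4 = 5
s_4 = 1
t_4 = 3
a_5 = 4
b_5 = 5
c_5 = 9
p_5 = 3
q_5 = 4
a_6 = 2
b_6 = 1
c_6 = 6
p_6 = 4
q_6 = 5
a_7 = 6
b_7 = 8
c_7 = 1
t_7 = 3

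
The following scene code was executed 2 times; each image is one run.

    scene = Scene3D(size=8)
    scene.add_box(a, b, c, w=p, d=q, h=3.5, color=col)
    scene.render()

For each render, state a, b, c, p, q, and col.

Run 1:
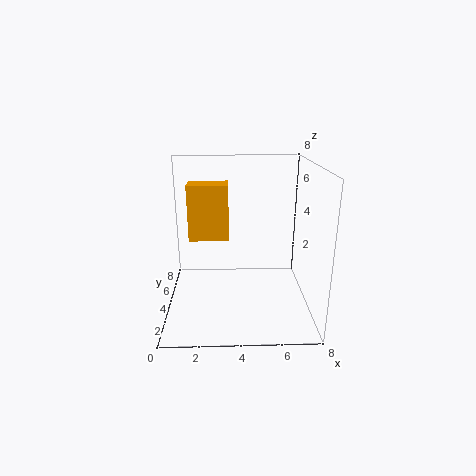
a = 1; b = 6; c = 3; p = 2.5; q = 1.5; col = 'orange'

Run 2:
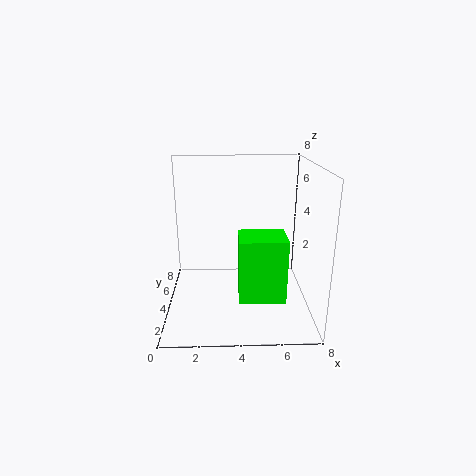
a = 4; b = 2; c = 1; p = 2.5; q = 2; col = 'lime'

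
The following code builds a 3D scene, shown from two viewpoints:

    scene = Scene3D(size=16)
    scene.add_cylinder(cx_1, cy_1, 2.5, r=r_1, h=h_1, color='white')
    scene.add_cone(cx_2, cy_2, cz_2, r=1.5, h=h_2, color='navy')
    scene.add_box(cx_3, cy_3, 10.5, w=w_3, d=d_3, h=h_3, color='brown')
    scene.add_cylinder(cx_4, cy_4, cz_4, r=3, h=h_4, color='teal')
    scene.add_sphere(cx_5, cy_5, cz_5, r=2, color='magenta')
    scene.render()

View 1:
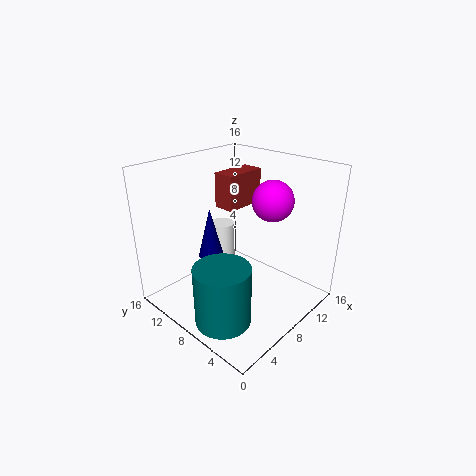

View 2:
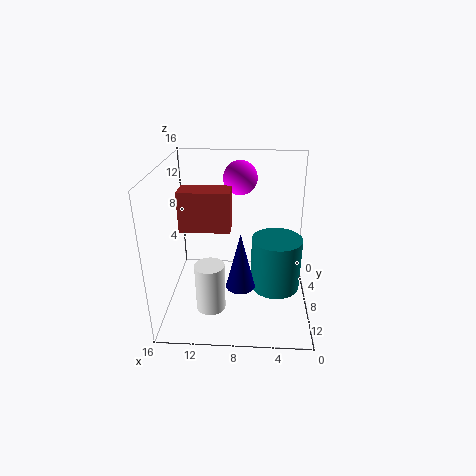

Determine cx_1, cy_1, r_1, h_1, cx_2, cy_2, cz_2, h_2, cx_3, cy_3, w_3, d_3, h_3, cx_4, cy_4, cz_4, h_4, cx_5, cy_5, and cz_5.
cx_1 = 10.5, cy_1 = 13, r_1 = 1.5, h_1 = 5, cx_2 = 7.5, cy_2 = 12, cz_2 = 4.5, h_2 = 6, cx_3 = 8.5, cy_3 = 9.5, w_3 = 5, d_3 = 2.5, h_3 = 4, cx_4 = 3.5, cy_4 = 6, cz_4 = 0.5, h_4 = 6.5, cx_5 = 8, cy_5 = 3.5, cz_5 = 13.5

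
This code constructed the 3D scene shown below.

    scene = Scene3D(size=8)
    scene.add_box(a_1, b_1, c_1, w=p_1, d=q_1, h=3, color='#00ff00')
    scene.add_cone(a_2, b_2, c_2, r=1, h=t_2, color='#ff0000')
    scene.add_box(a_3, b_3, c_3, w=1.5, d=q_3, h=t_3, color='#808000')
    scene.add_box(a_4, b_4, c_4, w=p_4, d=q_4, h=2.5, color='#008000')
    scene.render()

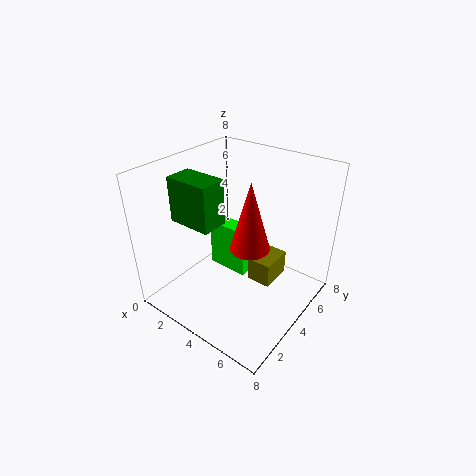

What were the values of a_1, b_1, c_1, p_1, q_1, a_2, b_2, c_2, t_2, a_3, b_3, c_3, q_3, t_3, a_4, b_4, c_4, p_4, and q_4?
a_1 = 1.5; b_1 = 4.5; c_1 = 1; p_1 = 2.5; q_1 = 1; a_2 = 5.5; b_2 = 3; c_2 = 4.5; t_2 = 3.5; a_3 = 4; b_3 = 5; c_3 = 0.5; q_3 = 2; t_3 = 1.5; a_4 = 1; b_4 = 2; c_4 = 5; p_4 = 2.5; q_4 = 1.5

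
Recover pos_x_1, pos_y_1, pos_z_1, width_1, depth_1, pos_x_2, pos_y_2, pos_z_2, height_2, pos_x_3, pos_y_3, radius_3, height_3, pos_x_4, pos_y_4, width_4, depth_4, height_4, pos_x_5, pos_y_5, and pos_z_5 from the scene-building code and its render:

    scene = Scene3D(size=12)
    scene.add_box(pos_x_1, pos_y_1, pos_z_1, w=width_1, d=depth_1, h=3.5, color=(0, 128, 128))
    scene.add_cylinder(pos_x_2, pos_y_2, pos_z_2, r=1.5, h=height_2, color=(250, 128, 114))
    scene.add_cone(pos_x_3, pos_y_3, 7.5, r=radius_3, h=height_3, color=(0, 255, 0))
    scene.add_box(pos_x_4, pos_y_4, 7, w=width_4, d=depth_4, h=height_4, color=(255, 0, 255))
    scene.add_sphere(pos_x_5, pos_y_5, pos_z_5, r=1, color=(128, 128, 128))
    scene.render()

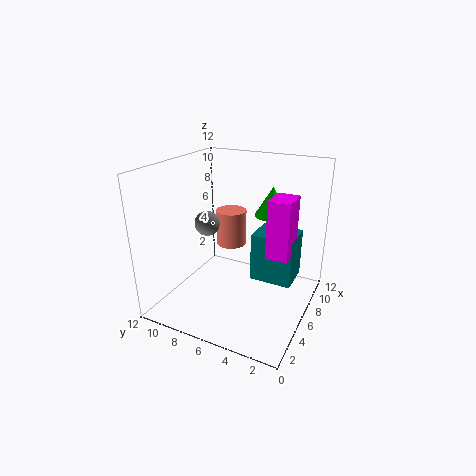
pos_x_1 = 3, pos_y_1 = 0.5, pos_z_1 = 4.5, width_1 = 2.5, depth_1 = 3, pos_x_2 = 10.5, pos_y_2 = 9, pos_z_2 = 3, height_2 = 3.5, pos_x_3 = 8.5, pos_y_3 = 4, radius_3 = 1.5, height_3 = 2.5, pos_x_4 = 2, pos_y_4 = 0.5, width_4 = 2, depth_4 = 1.5, height_4 = 4, pos_x_5 = 4.5, pos_y_5 = 8, pos_z_5 = 7.5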